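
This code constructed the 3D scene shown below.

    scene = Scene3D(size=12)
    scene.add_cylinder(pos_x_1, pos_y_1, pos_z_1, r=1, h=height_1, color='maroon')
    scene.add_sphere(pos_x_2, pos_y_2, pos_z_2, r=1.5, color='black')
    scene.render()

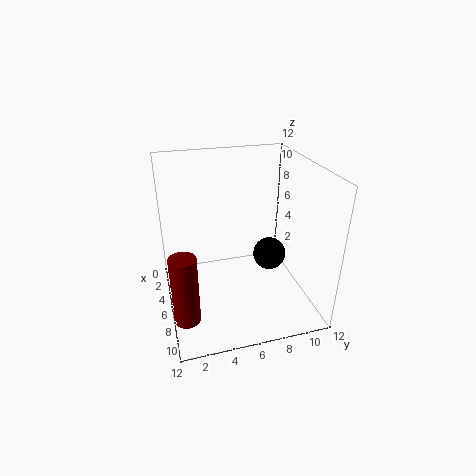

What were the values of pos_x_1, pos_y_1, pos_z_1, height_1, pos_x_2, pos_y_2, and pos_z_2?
pos_x_1 = 9.5
pos_y_1 = 1
pos_z_1 = 1.5
height_1 = 5.5
pos_x_2 = 4.5
pos_y_2 = 9.5
pos_z_2 = 3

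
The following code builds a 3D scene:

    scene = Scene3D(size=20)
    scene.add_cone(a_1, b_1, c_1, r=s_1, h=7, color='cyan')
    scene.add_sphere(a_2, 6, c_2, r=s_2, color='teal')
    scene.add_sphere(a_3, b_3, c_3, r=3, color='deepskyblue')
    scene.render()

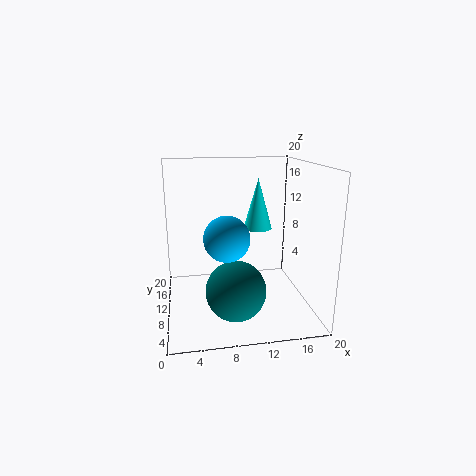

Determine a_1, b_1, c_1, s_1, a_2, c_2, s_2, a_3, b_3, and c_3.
a_1 = 13; b_1 = 11; c_1 = 11; s_1 = 2; a_2 = 9; c_2 = 4; s_2 = 4; a_3 = 8; b_3 = 7; c_3 = 11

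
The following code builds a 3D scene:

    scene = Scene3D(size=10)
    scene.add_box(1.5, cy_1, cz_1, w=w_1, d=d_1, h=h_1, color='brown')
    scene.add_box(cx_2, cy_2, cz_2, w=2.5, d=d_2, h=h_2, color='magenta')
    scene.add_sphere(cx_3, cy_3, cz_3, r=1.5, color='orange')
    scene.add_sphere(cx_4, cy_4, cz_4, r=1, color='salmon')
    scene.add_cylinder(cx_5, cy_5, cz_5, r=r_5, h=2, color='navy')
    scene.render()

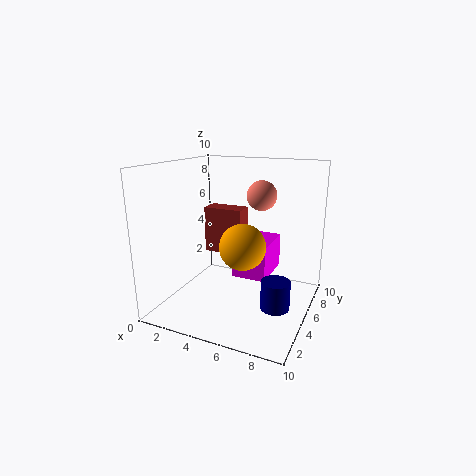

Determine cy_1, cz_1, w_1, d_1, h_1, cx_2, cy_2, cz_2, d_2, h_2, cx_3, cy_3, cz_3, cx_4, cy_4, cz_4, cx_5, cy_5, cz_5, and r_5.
cy_1 = 6.5, cz_1 = 3, w_1 = 3, d_1 = 1.5, h_1 = 3.5, cx_2 = 4.5, cy_2 = 5, cz_2 = 2, d_2 = 3.5, h_2 = 2.5, cx_3 = 6, cy_3 = 3.5, cz_3 = 5, cx_4 = 6.5, cy_4 = 5.5, cz_4 = 8, cx_5 = 8, cy_5 = 4.5, cz_5 = 0.5, r_5 = 1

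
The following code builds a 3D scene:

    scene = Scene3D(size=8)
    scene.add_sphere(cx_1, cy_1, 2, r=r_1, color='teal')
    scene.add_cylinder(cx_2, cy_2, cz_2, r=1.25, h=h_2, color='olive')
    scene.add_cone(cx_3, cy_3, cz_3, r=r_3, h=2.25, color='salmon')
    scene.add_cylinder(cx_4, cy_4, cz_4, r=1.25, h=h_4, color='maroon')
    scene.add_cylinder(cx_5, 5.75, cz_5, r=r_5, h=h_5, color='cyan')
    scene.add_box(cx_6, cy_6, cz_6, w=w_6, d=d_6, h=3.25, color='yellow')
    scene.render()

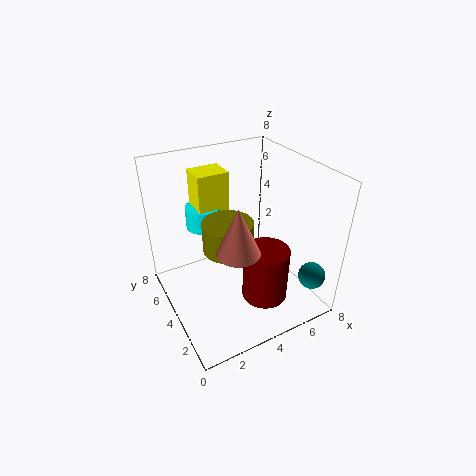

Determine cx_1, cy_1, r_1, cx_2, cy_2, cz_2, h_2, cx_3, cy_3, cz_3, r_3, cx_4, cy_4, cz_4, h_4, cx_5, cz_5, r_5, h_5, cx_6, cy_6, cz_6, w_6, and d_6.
cx_1 = 7.25
cy_1 = 1.25
r_1 = 0.75
cx_2 = 2.75
cy_2 = 2.75
cz_2 = 4.5
h_2 = 1.5
cx_3 = 2.5
cy_3 = 1.25
cz_3 = 5.25
r_3 = 1
cx_4 = 4.75
cy_4 = 2.25
cz_4 = 1
h_4 = 3
cx_5 = 2.75
cz_5 = 4.25
r_5 = 1
h_5 = 1.25
cx_6 = 2.25
cy_6 = 5
cz_6 = 4.25
w_6 = 1.75
d_6 = 1.5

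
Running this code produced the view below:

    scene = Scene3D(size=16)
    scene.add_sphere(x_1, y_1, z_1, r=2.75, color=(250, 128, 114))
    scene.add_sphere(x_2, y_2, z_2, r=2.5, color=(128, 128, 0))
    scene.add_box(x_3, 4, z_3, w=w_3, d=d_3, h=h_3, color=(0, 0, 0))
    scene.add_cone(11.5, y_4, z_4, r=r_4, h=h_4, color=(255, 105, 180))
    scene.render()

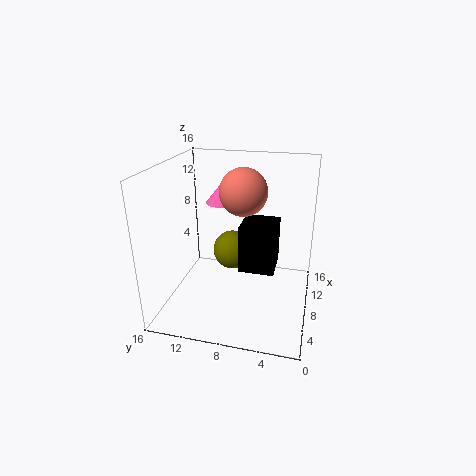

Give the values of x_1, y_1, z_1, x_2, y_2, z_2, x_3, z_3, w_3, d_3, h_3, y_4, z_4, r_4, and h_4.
x_1 = 10.5
y_1 = 8
z_1 = 12.5
x_2 = 13
y_2 = 10
z_2 = 3.75
x_3 = 9
z_3 = 3
w_3 = 4.5
d_3 = 4.25
h_3 = 5.75
y_4 = 10.75
z_4 = 10.75
r_4 = 2
h_4 = 2.5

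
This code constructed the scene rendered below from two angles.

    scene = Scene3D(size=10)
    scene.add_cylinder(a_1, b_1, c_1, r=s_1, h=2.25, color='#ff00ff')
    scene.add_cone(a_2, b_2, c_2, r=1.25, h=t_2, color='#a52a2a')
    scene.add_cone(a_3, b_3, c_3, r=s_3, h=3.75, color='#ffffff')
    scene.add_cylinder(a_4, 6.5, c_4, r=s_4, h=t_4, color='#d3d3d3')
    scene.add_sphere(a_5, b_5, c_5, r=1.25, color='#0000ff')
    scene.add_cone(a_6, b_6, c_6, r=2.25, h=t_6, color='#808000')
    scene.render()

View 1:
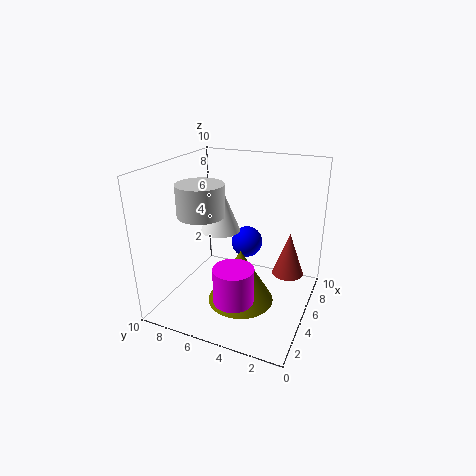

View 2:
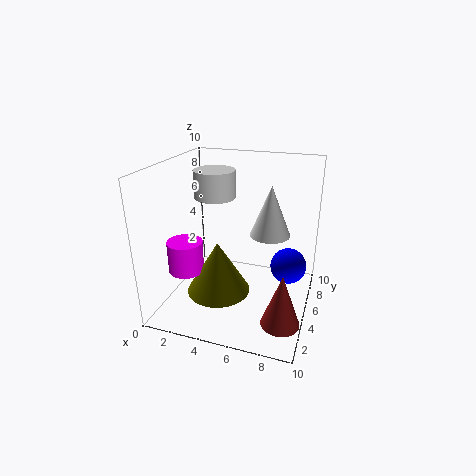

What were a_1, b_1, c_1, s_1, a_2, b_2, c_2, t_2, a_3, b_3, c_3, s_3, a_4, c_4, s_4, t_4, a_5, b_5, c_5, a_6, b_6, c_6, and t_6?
a_1 = 1.5; b_1 = 3.75; c_1 = 2.5; s_1 = 1.25; a_2 = 8.75; b_2 = 2.25; c_2 = 0.75; t_2 = 3.5; a_3 = 6.75; b_3 = 7.25; c_3 = 4.5; s_3 = 1.5; a_4 = 2.75; c_4 = 7.25; s_4 = 1.5; t_4 = 2; a_5 = 8.5; b_5 = 5.75; c_5 = 3; a_6 = 3.75; b_6 = 4.25; c_6 = 1; t_6 = 3.75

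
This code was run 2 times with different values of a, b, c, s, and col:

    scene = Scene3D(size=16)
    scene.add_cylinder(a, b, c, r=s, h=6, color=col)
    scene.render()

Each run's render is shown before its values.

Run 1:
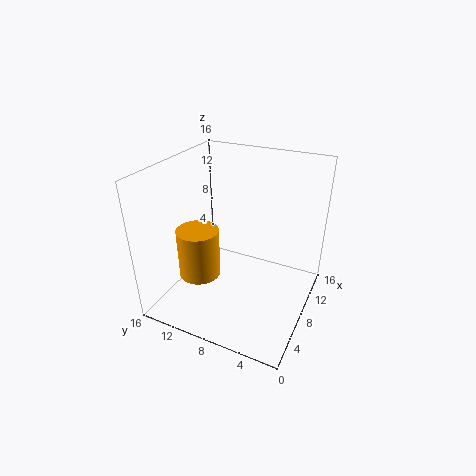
a = 7.5, b = 13, c = 2, s = 2.5, col = 'orange'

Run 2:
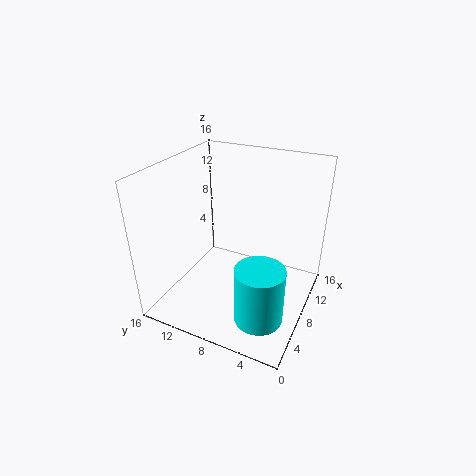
a = 3.5, b = 3.5, c = 2, s = 2.5, col = 'cyan'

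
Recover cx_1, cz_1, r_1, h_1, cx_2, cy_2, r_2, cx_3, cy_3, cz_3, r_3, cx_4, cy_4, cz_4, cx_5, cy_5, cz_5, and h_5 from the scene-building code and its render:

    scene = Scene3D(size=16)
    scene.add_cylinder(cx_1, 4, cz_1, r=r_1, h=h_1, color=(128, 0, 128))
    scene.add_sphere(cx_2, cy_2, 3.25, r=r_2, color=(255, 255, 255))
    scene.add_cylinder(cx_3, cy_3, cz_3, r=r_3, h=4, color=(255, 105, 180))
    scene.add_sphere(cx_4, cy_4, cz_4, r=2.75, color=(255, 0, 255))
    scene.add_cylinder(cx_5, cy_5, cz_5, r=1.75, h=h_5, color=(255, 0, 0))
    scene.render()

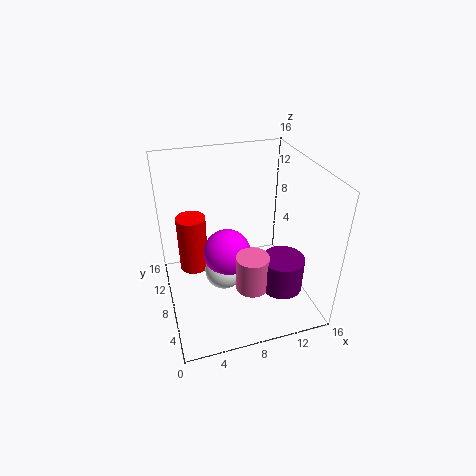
cx_1 = 11.75, cz_1 = 3.5, r_1 = 2.25, h_1 = 3.75, cx_2 = 6.5, cy_2 = 8.75, r_2 = 2.25, cx_3 = 8.5, cy_3 = 4.5, cz_3 = 3.75, r_3 = 1.75, cx_4 = 7, cy_4 = 9, cz_4 = 5.5, cx_5 = 3.5, cy_5 = 12.25, cz_5 = 2, h_5 = 7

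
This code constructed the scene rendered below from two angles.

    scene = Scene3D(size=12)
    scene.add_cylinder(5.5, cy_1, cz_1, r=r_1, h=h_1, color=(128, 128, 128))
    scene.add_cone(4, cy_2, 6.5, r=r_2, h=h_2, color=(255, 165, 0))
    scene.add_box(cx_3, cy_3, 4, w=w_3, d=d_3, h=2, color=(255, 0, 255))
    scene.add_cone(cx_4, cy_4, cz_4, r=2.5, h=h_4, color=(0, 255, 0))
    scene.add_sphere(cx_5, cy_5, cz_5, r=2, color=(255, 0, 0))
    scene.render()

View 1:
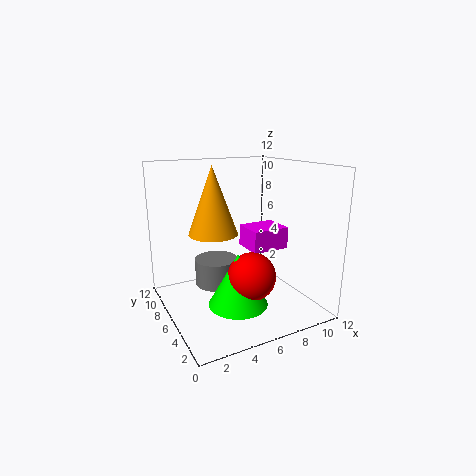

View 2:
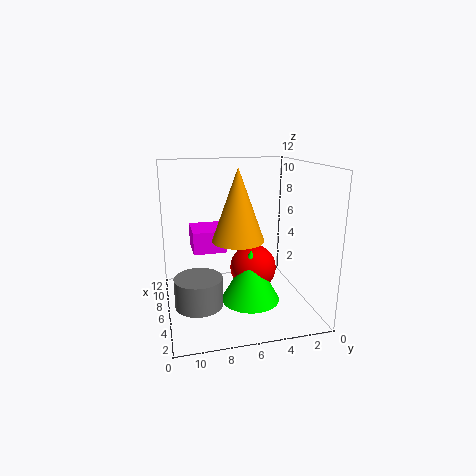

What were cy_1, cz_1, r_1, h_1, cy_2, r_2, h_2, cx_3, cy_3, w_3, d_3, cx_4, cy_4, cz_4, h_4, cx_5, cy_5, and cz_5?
cy_1 = 9.5; cz_1 = 0.5; r_1 = 2; h_1 = 2.5; cy_2 = 6.5; r_2 = 2; h_2 = 5.5; cx_3 = 8; cy_3 = 6.5; w_3 = 3.5; d_3 = 3; cx_4 = 5.5; cy_4 = 5; cz_4 = 0.5; h_4 = 4.5; cx_5 = 6.5; cy_5 = 4.5; cz_5 = 3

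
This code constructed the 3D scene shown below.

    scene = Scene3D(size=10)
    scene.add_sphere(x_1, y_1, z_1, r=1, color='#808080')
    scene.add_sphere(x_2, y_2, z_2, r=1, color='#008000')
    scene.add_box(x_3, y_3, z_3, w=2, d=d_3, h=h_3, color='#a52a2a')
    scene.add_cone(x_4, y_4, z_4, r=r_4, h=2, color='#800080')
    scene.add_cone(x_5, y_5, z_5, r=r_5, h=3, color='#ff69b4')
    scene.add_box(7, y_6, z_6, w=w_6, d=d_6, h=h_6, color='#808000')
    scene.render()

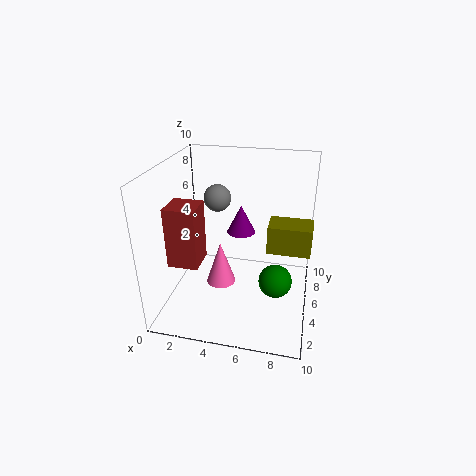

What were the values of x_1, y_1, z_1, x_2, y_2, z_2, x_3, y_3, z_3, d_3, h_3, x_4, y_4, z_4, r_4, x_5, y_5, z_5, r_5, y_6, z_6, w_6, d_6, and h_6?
x_1 = 3; y_1 = 7; z_1 = 7; x_2 = 8; y_2 = 2; z_2 = 4; x_3 = 1; y_3 = 2; z_3 = 4; d_3 = 2; h_3 = 4; x_4 = 5; y_4 = 6; z_4 = 5; r_4 = 1; x_5 = 4; y_5 = 4; z_5 = 2; r_5 = 1; y_6 = 5; z_6 = 4; w_6 = 3; d_6 = 2; h_6 = 2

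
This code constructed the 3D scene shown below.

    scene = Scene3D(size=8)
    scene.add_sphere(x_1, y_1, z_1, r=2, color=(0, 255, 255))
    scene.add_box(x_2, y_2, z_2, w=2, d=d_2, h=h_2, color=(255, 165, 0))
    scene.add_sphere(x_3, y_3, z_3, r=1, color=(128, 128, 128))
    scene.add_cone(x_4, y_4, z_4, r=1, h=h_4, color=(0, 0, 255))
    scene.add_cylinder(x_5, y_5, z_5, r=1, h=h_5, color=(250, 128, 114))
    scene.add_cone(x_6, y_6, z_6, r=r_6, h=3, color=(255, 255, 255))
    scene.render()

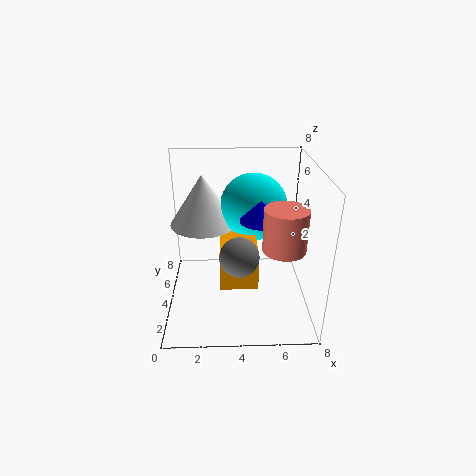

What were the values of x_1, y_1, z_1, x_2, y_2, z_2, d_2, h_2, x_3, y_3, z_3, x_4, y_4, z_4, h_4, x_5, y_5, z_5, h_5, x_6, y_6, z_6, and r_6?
x_1 = 5
y_1 = 6
z_1 = 5
x_2 = 3
y_2 = 2
z_2 = 2
d_2 = 3
h_2 = 2
x_3 = 4
y_3 = 2
z_3 = 4
x_4 = 5
y_4 = 2
z_4 = 6
h_4 = 1
x_5 = 6
y_5 = 1
z_5 = 5
h_5 = 2
x_6 = 2
y_6 = 6
z_6 = 4
r_6 = 2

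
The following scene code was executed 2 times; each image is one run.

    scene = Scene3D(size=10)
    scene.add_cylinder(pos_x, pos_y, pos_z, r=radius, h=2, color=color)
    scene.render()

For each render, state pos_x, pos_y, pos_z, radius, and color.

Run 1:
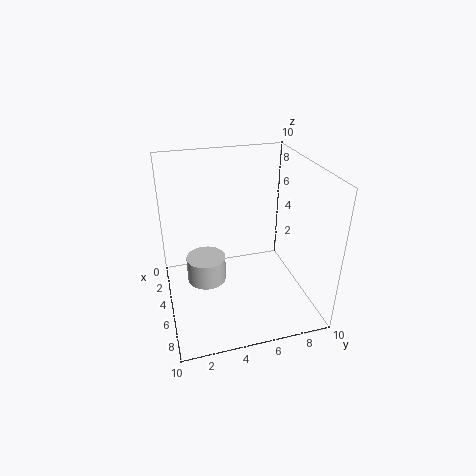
pos_x = 3; pos_y = 3; pos_z = 0.5; radius = 1.5; color = 'lightgray'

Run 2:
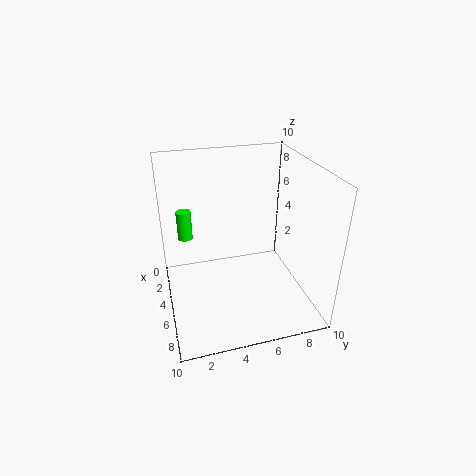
pos_x = 4; pos_y = 1.5; pos_z = 5; radius = 0.5; color = 'lime'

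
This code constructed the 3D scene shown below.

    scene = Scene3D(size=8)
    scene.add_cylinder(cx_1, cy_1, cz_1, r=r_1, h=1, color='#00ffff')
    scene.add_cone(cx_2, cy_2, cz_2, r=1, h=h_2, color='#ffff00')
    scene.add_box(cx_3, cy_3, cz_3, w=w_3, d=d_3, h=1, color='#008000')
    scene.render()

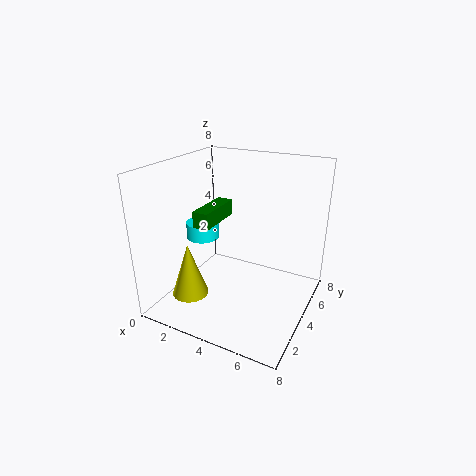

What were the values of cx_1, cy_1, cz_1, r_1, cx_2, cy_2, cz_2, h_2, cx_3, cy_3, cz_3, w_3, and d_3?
cx_1 = 1, cy_1 = 5, cz_1 = 3, r_1 = 1, cx_2 = 2, cy_2 = 2, cz_2 = 1, h_2 = 3, cx_3 = 1, cy_3 = 4, cz_3 = 4, w_3 = 1, d_3 = 3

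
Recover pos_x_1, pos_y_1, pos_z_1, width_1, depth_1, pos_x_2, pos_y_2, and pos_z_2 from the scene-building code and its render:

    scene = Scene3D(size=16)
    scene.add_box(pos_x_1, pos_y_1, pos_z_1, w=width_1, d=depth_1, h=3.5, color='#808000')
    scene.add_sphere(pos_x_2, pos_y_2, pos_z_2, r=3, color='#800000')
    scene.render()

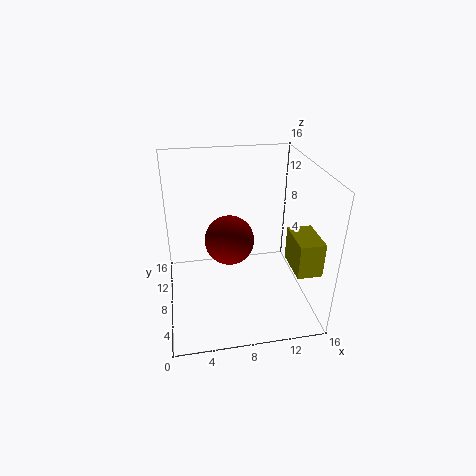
pos_x_1 = 12.5, pos_y_1 = 1, pos_z_1 = 7, width_1 = 2.5, depth_1 = 4, pos_x_2 = 7.5, pos_y_2 = 11, pos_z_2 = 6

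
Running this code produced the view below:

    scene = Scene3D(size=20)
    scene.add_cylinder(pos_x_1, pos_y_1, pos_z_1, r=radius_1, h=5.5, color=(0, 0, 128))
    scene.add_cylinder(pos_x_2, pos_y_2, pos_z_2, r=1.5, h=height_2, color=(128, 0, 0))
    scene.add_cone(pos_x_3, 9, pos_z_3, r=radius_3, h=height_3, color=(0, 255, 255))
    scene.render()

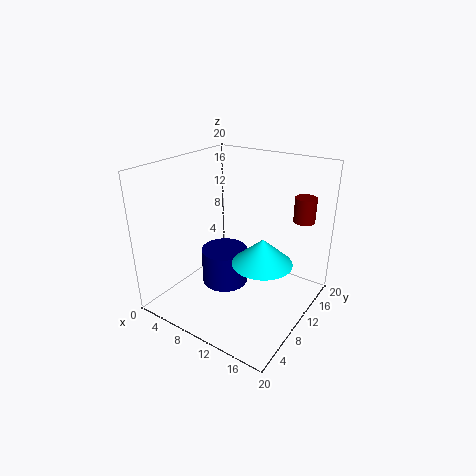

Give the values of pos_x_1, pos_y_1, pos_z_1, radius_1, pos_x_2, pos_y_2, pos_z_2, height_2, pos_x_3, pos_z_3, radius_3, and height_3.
pos_x_1 = 6.5, pos_y_1 = 11.5, pos_z_1 = 1, radius_1 = 3.5, pos_x_2 = 17, pos_y_2 = 16, pos_z_2 = 12, height_2 = 3.5, pos_x_3 = 14.5, pos_z_3 = 8, radius_3 = 4, height_3 = 3.5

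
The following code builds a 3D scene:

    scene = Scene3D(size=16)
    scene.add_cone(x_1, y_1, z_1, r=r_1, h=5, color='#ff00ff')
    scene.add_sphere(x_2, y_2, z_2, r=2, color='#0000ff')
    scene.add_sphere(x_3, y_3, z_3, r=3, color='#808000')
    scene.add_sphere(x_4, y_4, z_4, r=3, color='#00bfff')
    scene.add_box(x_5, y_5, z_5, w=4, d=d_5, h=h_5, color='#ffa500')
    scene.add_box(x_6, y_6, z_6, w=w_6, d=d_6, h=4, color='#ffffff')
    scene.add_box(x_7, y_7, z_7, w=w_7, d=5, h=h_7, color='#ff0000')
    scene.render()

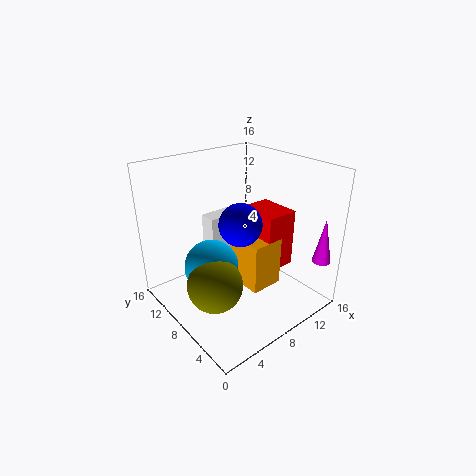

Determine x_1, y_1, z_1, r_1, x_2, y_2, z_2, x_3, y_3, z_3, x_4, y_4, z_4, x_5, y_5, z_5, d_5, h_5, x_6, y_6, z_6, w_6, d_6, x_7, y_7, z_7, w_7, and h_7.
x_1 = 14
y_1 = 1
z_1 = 6
r_1 = 1
x_2 = 5
y_2 = 4
z_2 = 12
x_3 = 4
y_3 = 7
z_3 = 4
x_4 = 5
y_4 = 9
z_4 = 5
x_5 = 9
y_5 = 6
z_5 = 1
d_5 = 5
h_5 = 6
x_6 = 6
y_6 = 10
z_6 = 6
w_6 = 4
d_6 = 2
x_7 = 11
y_7 = 6
z_7 = 3
w_7 = 4
h_7 = 7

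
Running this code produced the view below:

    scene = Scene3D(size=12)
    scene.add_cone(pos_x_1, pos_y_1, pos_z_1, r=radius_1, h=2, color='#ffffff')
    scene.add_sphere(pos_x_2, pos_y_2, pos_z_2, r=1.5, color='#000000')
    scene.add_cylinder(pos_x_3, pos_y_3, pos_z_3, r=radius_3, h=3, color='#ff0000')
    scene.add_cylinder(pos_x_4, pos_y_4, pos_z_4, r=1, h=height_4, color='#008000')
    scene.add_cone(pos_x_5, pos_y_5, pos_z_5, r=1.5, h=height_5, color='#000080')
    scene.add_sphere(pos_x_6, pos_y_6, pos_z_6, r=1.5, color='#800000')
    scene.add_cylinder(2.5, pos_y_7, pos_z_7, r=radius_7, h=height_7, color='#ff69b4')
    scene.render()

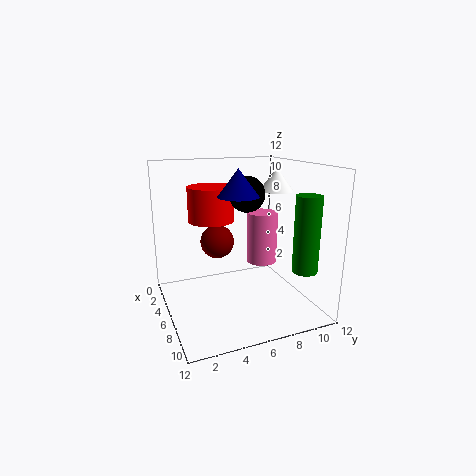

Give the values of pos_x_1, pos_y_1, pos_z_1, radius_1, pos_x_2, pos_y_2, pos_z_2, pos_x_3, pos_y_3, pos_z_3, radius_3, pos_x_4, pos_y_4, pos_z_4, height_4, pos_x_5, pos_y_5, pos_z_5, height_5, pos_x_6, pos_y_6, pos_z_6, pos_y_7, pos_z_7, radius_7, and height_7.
pos_x_1 = 5; pos_y_1 = 10; pos_z_1 = 9.5; radius_1 = 1.5; pos_x_2 = 5.5; pos_y_2 = 7; pos_z_2 = 9.5; pos_x_3 = 3.5; pos_y_3 = 4.5; pos_z_3 = 7; radius_3 = 2; pos_x_4 = 10; pos_y_4 = 10; pos_z_4 = 4; height_4 = 6; pos_x_5 = 8.5; pos_y_5 = 5; pos_z_5 = 10; height_5 = 2; pos_x_6 = 3.5; pos_y_6 = 5; pos_z_6 = 5; pos_y_7 = 10; pos_z_7 = 2; radius_7 = 1.5; height_7 = 5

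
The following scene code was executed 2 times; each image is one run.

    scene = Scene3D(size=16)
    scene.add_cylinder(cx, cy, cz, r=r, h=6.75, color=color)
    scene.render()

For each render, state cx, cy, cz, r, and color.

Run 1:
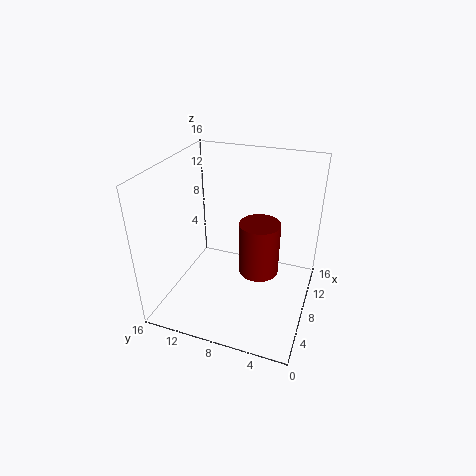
cx = 11.5; cy = 6.5; cz = 1.5; r = 2.5; color = 'maroon'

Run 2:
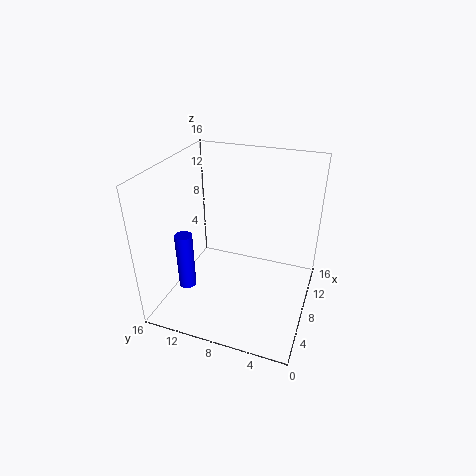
cx = 6; cy = 13.75; cz = 1.5; r = 1; color = 'blue'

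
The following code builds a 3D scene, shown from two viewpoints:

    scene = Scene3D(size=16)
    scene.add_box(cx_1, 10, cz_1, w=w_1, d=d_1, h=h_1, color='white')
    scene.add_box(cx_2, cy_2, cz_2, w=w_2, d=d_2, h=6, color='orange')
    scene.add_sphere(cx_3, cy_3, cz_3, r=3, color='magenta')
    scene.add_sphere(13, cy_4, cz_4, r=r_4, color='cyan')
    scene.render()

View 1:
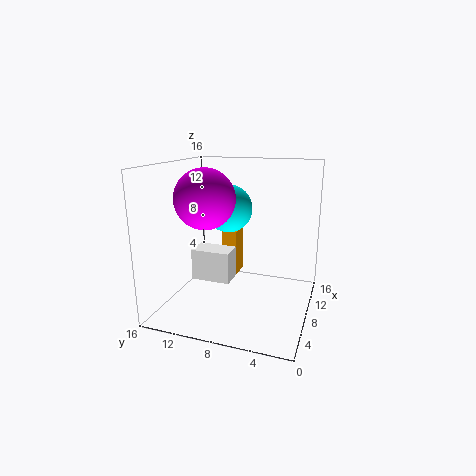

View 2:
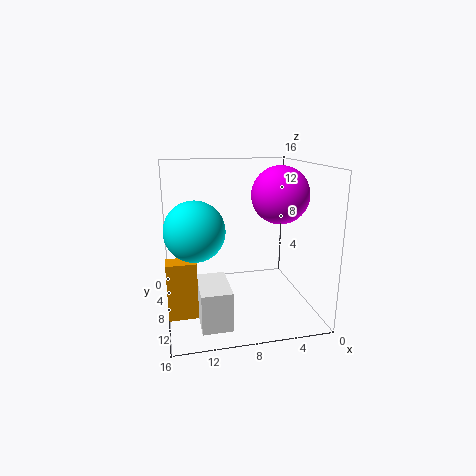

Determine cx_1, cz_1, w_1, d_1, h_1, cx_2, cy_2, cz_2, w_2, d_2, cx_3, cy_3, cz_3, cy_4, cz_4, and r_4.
cx_1 = 10, cz_1 = 1, w_1 = 3, d_1 = 5, h_1 = 4, cx_2 = 13, cy_2 = 10, cz_2 = 1, w_2 = 3, d_2 = 2, cx_3 = 4, cy_3 = 10, cz_3 = 13, cy_4 = 11, cz_4 = 10, r_4 = 3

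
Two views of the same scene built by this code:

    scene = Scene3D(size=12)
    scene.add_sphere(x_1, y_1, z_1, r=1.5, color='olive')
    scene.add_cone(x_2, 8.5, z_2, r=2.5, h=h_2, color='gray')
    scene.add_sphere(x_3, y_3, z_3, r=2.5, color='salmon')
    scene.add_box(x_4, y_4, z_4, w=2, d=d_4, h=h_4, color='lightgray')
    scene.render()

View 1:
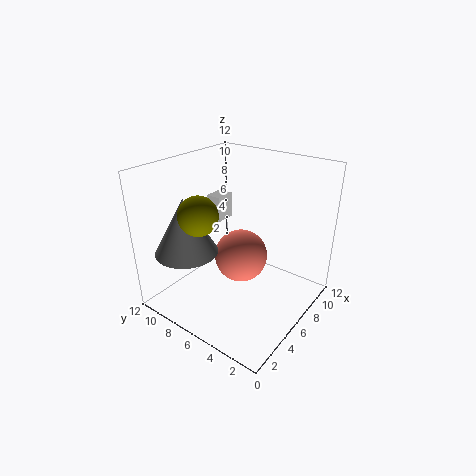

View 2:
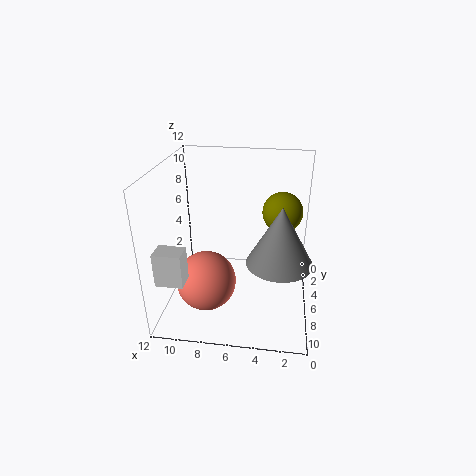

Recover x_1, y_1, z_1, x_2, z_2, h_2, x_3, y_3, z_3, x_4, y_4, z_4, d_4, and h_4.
x_1 = 2.5, y_1 = 7, z_1 = 9, x_2 = 2.5, z_2 = 5.5, h_2 = 4.5, x_3 = 8.5, y_3 = 7.5, z_3 = 2.5, x_4 = 9, y_4 = 10.5, z_4 = 5, d_4 = 1.5, h_4 = 2.5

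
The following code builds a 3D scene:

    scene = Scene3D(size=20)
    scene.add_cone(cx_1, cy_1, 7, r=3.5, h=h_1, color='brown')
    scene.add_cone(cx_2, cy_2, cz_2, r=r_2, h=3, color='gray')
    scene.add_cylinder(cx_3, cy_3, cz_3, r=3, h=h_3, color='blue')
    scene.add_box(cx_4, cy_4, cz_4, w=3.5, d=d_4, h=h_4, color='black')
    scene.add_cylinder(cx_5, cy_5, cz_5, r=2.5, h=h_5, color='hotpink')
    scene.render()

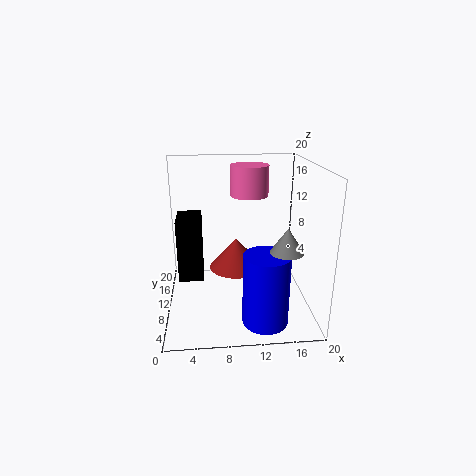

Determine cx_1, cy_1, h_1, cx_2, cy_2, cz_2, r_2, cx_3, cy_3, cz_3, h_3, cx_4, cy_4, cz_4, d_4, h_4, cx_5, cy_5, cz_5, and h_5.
cx_1 = 9.5, cy_1 = 7.5, h_1 = 4, cx_2 = 15, cy_2 = 2.5, cz_2 = 11, r_2 = 2, cx_3 = 13, cy_3 = 4, cz_3 = 0.5, h_3 = 9.5, cx_4 = 1.5, cy_4 = 10, cz_4 = 3.5, d_4 = 5.5, h_4 = 9, cx_5 = 11.5, cy_5 = 10, cz_5 = 16, h_5 = 4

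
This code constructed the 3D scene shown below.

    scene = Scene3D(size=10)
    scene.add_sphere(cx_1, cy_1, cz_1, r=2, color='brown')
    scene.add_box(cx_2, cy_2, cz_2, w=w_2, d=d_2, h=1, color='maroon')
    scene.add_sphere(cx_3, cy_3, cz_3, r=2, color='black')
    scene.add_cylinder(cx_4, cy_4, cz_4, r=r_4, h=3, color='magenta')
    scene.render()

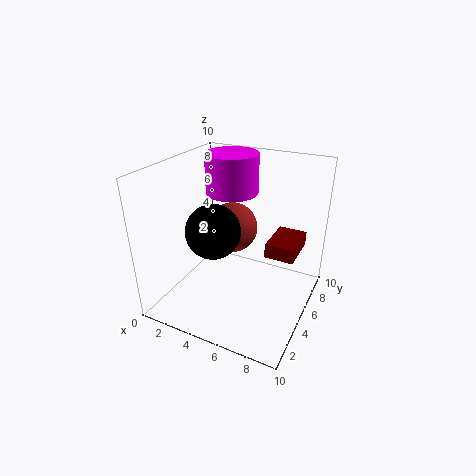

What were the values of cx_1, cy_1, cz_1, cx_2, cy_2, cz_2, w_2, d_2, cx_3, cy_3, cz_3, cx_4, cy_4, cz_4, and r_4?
cx_1 = 3, cy_1 = 8, cz_1 = 4, cx_2 = 7, cy_2 = 5, cz_2 = 4, w_2 = 2, d_2 = 3, cx_3 = 3, cy_3 = 5, cz_3 = 5, cx_4 = 3, cy_4 = 8, cz_4 = 7, r_4 = 2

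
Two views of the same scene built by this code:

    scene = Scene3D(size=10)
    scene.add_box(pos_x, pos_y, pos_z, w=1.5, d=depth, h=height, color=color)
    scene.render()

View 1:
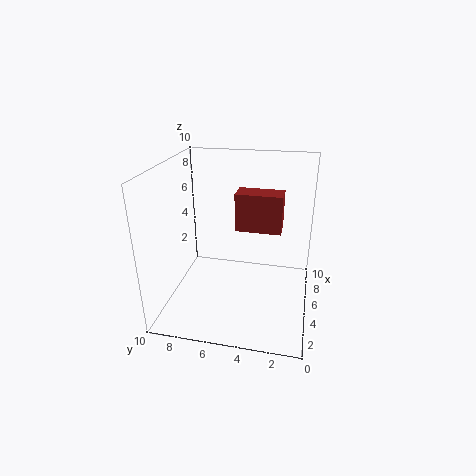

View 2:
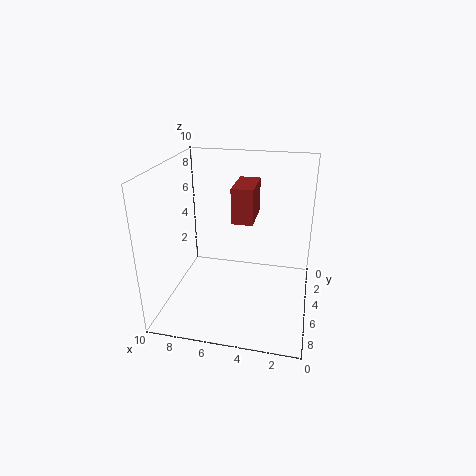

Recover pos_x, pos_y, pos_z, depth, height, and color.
pos_x = 4, pos_y = 2, pos_z = 6, depth = 3, height = 2.5, color = 'brown'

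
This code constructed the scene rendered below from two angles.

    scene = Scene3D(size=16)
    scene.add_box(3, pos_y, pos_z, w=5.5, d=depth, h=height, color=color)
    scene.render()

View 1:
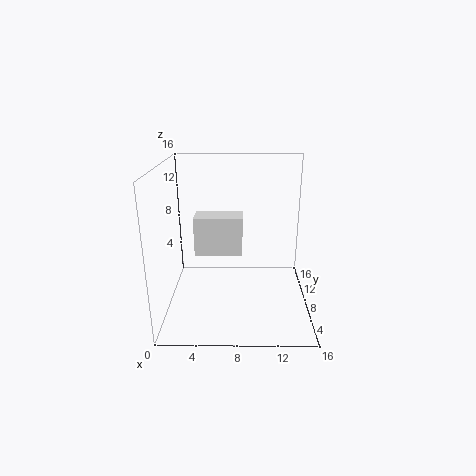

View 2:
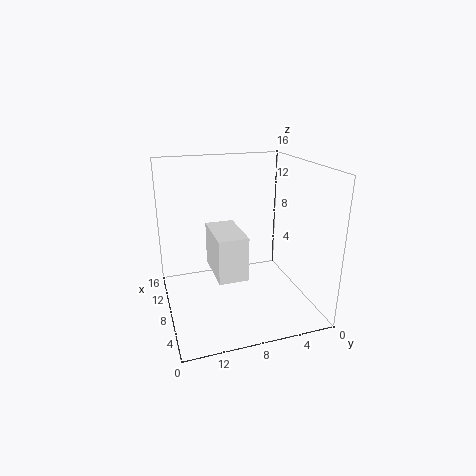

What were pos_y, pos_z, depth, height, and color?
pos_y = 8.5, pos_z = 5.5, depth = 3, height = 4.5, color = 'white'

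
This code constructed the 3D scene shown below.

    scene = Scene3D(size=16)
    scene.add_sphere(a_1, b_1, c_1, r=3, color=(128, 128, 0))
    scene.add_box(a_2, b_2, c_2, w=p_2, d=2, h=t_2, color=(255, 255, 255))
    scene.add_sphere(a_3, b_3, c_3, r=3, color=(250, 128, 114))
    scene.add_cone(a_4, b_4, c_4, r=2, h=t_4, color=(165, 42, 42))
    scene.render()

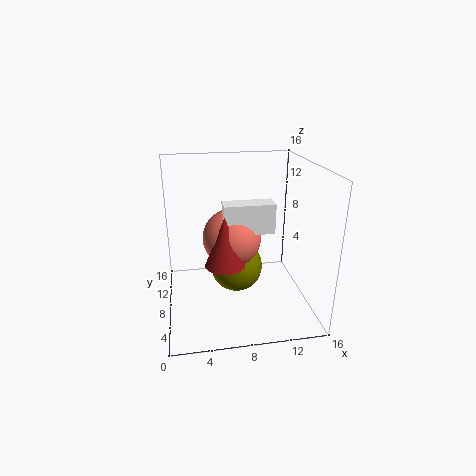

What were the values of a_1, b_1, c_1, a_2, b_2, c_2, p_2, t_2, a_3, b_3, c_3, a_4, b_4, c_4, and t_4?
a_1 = 8, b_1 = 9, c_1 = 4, a_2 = 6, b_2 = 4, c_2 = 10, p_2 = 5, t_2 = 3, a_3 = 7, b_3 = 6, c_3 = 9, a_4 = 6, b_4 = 4, c_4 = 7, t_4 = 5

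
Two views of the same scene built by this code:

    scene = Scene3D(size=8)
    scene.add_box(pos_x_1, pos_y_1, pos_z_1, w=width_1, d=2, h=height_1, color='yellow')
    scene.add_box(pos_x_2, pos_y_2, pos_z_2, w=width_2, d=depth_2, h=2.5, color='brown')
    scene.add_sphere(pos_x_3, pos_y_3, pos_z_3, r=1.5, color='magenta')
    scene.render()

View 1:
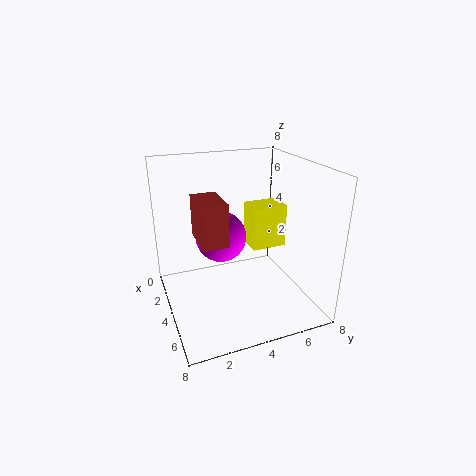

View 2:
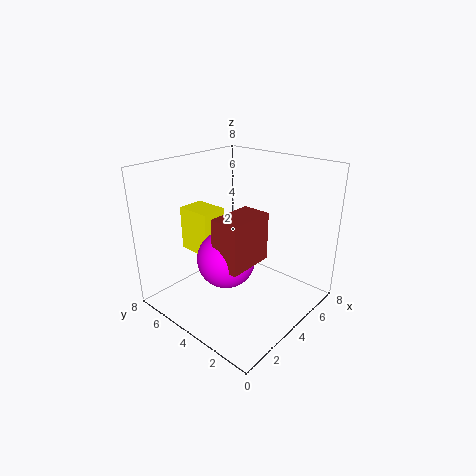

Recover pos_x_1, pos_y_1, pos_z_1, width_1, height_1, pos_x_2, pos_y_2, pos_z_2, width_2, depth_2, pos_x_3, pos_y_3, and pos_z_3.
pos_x_1 = 2.5, pos_y_1 = 5, pos_z_1 = 3, width_1 = 1.5, height_1 = 2.5, pos_x_2 = 1.5, pos_y_2 = 2, pos_z_2 = 3.5, width_2 = 2.5, depth_2 = 1.5, pos_x_3 = 2.5, pos_y_3 = 3.5, pos_z_3 = 3.5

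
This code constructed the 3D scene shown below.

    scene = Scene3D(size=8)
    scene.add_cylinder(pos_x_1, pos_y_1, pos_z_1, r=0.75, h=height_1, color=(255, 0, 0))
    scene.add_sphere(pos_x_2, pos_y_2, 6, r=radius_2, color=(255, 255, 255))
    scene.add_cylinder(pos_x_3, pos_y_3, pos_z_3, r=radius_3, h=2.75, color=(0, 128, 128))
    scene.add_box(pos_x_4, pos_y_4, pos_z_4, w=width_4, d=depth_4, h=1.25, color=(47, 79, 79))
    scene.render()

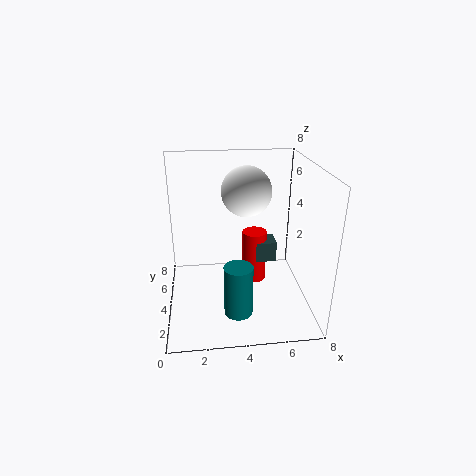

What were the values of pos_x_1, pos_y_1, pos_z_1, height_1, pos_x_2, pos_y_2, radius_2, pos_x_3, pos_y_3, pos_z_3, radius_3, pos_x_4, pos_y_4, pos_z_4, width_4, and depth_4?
pos_x_1 = 5.25; pos_y_1 = 5.75; pos_z_1 = 0.25; height_1 = 3.25; pos_x_2 = 4.75; pos_y_2 = 6; radius_2 = 1.5; pos_x_3 = 3.75; pos_y_3 = 1.75; pos_z_3 = 0.75; radius_3 = 0.75; pos_x_4 = 5.25; pos_y_4 = 5; pos_z_4 = 1.75; width_4 = 1.25; depth_4 = 1.25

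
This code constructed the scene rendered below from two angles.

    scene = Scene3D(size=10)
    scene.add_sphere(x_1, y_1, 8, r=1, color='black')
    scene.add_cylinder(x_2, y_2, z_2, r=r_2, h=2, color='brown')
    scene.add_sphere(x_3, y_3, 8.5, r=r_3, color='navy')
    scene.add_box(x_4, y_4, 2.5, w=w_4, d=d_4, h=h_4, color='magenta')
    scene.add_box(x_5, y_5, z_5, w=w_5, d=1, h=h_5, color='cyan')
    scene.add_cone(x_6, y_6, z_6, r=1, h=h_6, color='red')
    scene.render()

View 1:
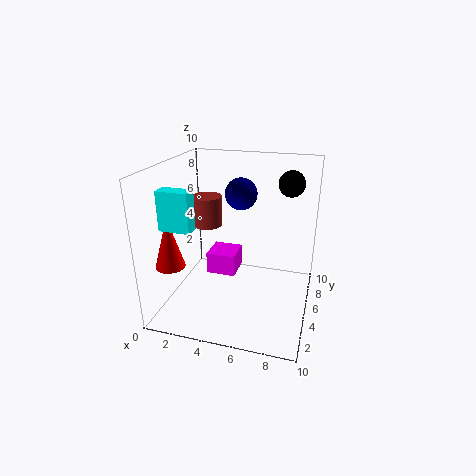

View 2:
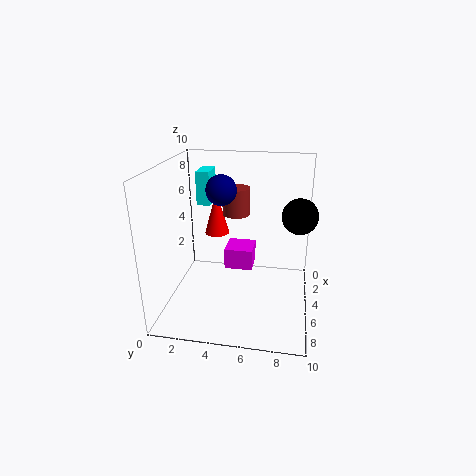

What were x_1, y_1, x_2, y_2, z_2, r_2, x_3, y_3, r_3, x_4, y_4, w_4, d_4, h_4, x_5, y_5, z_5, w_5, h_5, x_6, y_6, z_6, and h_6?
x_1 = 8
y_1 = 9
x_2 = 3
y_2 = 4.5
z_2 = 6
r_2 = 1
x_3 = 5.5
y_3 = 4
r_3 = 1
x_4 = 3
y_4 = 4
w_4 = 2
d_4 = 2
h_4 = 1.5
x_5 = 1
y_5 = 1.5
z_5 = 6.5
w_5 = 2
h_5 = 2.5
x_6 = 1
y_6 = 2.5
z_6 = 3.5
h_6 = 3.5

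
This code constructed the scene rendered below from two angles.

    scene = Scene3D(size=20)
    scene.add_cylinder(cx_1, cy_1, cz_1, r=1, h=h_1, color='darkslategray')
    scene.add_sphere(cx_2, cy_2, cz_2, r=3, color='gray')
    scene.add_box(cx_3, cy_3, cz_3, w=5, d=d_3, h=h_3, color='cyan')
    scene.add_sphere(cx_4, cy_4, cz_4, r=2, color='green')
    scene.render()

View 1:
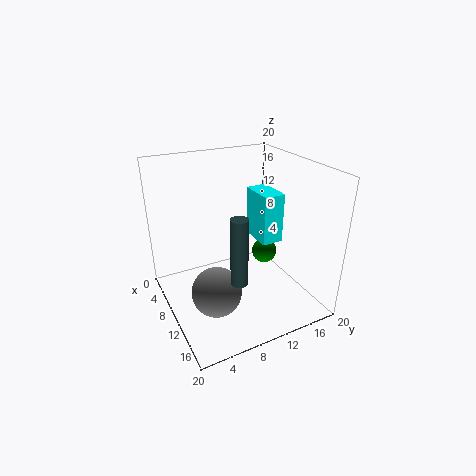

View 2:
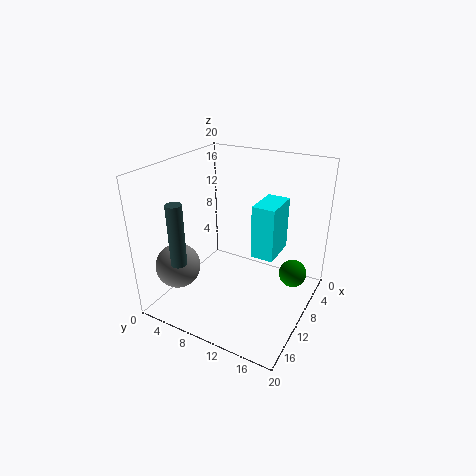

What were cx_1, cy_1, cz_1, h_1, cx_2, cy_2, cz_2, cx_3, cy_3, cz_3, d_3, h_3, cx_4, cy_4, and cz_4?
cx_1 = 18; cy_1 = 6; cz_1 = 9; h_1 = 8; cx_2 = 16; cy_2 = 4; cz_2 = 7; cx_3 = 7; cy_3 = 13; cz_3 = 9; d_3 = 3; h_3 = 7; cx_4 = 6; cy_4 = 17; cz_4 = 4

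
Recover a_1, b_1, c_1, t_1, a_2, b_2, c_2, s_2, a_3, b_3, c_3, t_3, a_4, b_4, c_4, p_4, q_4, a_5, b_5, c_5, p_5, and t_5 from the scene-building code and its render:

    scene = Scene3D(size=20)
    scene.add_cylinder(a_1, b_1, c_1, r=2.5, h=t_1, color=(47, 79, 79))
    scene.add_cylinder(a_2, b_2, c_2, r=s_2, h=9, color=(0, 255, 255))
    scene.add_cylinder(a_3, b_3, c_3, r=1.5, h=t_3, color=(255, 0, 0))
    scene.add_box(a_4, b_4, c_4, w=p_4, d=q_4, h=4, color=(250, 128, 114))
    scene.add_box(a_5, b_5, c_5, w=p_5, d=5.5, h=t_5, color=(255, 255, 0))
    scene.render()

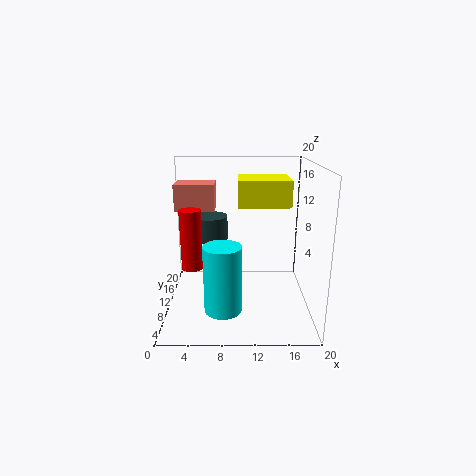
a_1 = 6; b_1 = 12.5; c_1 = 9; t_1 = 3.5; a_2 = 8; b_2 = 5.5; c_2 = 1.5; s_2 = 2.5; a_3 = 3.5; b_3 = 10; c_3 = 5.5; t_3 = 8.5; a_4 = 0.5; b_4 = 14.5; c_4 = 12.5; p_4 = 6; q_4 = 4.5; a_5 = 10; b_5 = 3; c_5 = 16; p_5 = 6; t_5 = 3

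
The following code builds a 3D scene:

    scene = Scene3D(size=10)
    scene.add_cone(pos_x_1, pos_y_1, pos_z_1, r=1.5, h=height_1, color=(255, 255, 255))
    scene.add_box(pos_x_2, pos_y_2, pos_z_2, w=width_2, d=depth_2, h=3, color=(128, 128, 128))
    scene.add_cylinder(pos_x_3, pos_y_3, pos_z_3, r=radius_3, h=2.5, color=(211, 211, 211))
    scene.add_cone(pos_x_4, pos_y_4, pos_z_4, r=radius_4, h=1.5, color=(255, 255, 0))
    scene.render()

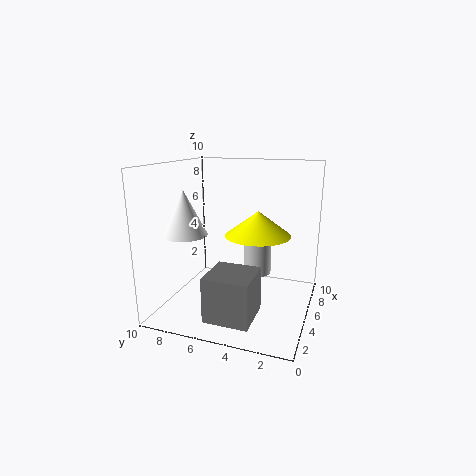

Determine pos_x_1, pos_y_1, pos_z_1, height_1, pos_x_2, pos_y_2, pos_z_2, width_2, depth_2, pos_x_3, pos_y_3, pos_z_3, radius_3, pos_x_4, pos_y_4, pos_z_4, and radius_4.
pos_x_1 = 3
pos_y_1 = 8
pos_z_1 = 5.5
height_1 = 3
pos_x_2 = 1
pos_y_2 = 3
pos_z_2 = 0.5
width_2 = 3
depth_2 = 3
pos_x_3 = 6.5
pos_y_3 = 4
pos_z_3 = 2
radius_3 = 1
pos_x_4 = 3
pos_y_4 = 3
pos_z_4 = 6
radius_4 = 2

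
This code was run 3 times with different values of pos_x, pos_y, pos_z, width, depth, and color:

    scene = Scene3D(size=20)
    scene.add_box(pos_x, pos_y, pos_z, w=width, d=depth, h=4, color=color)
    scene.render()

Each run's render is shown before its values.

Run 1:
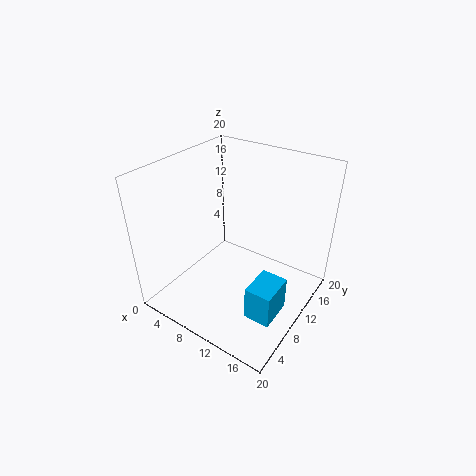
pos_x = 17
pos_y = 1
pos_z = 7
width = 3
depth = 4
color = 'deepskyblue'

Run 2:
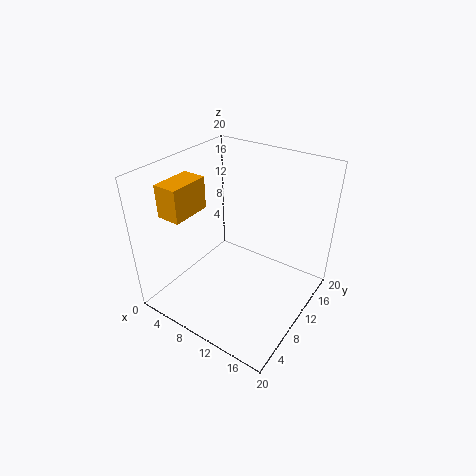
pos_x = 5
pos_y = 1
pos_z = 16
width = 3
depth = 5
color = 'orange'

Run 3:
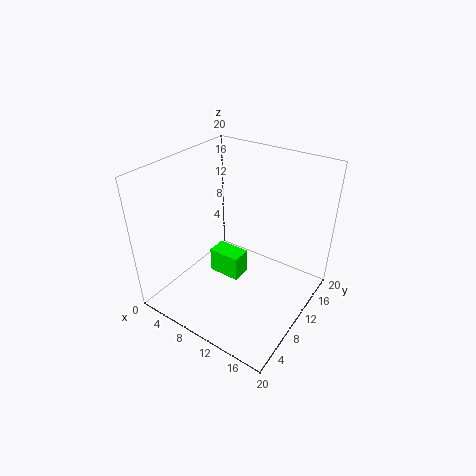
pos_x = 4
pos_y = 11
pos_z = 1
width = 5
depth = 3
color = 'lime'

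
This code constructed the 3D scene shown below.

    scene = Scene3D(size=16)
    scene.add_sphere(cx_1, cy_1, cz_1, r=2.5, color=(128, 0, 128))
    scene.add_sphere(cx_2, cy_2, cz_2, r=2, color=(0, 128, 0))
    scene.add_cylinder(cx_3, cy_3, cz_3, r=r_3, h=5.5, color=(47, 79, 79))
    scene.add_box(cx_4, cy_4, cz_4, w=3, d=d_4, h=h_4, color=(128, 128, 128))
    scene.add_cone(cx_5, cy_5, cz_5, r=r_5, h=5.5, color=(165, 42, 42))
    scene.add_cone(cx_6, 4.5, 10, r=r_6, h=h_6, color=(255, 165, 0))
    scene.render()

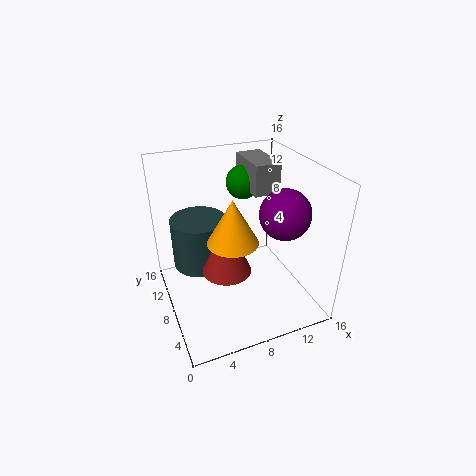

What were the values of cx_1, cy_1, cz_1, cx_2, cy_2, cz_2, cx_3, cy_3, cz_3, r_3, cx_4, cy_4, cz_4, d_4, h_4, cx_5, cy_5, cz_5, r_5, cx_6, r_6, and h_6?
cx_1 = 11; cy_1 = 3.5; cz_1 = 12.5; cx_2 = 10.5; cy_2 = 12.5; cz_2 = 12.5; cx_3 = 4; cy_3 = 9.5; cz_3 = 5; r_3 = 3; cx_4 = 10.5; cy_4 = 9; cz_4 = 12; d_4 = 5.5; h_4 = 3.5; cx_5 = 5.5; cy_5 = 5; cz_5 = 6.5; r_5 = 2.5; cx_6 = 6; r_6 = 2.5; h_6 = 4.5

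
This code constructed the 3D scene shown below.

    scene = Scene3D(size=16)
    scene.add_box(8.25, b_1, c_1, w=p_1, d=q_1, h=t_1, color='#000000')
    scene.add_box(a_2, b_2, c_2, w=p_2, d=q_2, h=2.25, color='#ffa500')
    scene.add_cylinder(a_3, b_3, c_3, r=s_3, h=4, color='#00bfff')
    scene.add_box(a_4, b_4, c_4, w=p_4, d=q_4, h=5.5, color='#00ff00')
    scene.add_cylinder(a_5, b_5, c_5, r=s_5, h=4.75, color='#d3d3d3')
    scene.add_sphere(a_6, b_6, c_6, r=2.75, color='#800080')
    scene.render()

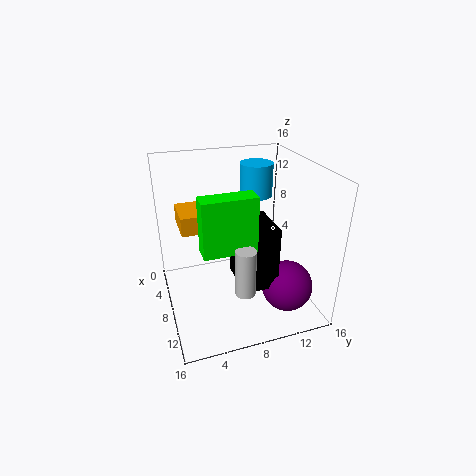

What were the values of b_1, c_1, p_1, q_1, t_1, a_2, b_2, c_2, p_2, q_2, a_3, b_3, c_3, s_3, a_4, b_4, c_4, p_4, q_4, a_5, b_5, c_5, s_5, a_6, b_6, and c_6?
b_1 = 7; c_1 = 4.25; p_1 = 4.75; q_1 = 3.75; t_1 = 6.75; a_2 = 0.25; b_2 = 2.25; c_2 = 7.5; p_2 = 4.75; q_2 = 2.75; a_3 = 3; b_3 = 12; c_3 = 10.75; s_3 = 2; a_4 = 11.25; b_4 = 3; c_4 = 9.25; p_4 = 2; q_4 = 5.25; a_5 = 14; b_5 = 6.75; c_5 = 5.25; s_5 = 1; a_6 = 12.25; b_6 = 12.25; c_6 = 3.5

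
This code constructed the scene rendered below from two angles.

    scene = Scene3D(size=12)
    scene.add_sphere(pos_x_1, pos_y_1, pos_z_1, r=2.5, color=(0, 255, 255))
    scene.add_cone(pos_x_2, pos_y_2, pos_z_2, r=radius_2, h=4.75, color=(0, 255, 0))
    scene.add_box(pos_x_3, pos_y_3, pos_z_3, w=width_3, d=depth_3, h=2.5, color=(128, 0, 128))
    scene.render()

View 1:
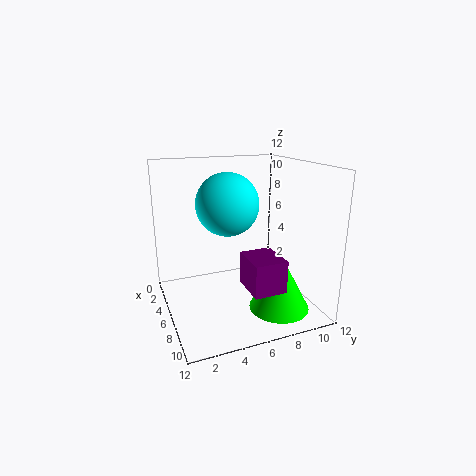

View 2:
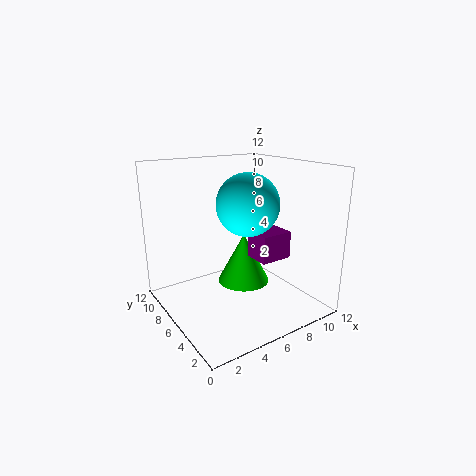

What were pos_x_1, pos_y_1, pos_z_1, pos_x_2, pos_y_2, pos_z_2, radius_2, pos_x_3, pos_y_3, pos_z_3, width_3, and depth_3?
pos_x_1 = 6.25; pos_y_1 = 5; pos_z_1 = 9; pos_x_2 = 8.5; pos_y_2 = 8.75; pos_z_2 = 0.25; radius_2 = 2.5; pos_x_3 = 8.25; pos_y_3 = 5.25; pos_z_3 = 3.25; width_3 = 3; depth_3 = 2.5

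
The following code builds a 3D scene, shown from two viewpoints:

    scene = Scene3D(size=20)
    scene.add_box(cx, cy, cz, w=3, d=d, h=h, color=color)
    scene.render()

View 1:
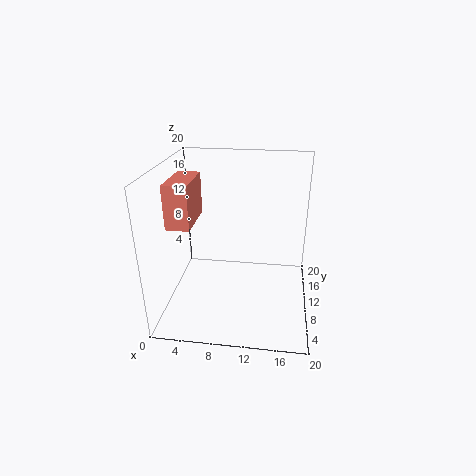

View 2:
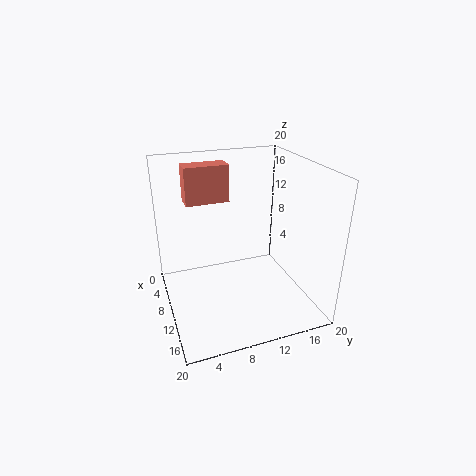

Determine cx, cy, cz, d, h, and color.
cx = 2, cy = 4, cz = 13.5, d = 6.5, h = 5.5, color = 'salmon'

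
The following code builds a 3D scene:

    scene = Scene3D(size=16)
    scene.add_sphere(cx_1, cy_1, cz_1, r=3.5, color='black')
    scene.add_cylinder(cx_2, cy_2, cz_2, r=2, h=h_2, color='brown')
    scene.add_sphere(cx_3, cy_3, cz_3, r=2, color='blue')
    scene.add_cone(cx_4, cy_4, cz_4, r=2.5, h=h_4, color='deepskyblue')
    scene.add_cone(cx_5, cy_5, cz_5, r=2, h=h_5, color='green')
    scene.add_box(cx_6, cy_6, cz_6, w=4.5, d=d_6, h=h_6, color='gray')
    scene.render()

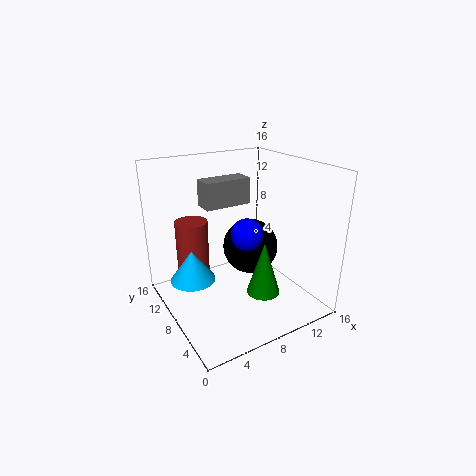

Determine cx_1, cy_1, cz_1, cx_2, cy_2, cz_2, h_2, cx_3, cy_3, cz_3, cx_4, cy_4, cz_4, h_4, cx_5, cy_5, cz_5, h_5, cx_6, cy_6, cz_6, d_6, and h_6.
cx_1 = 12, cy_1 = 11.5, cz_1 = 4.5, cx_2 = 5, cy_2 = 14, cz_2 = 0.5, h_2 = 8, cx_3 = 10.5, cy_3 = 10, cz_3 = 7, cx_4 = 3, cy_4 = 9.5, cz_4 = 3.5, h_4 = 3.5, cx_5 = 11, cy_5 = 7, cz_5 = 0.5, h_5 = 6.5, cx_6 = 3, cy_6 = 5, cz_6 = 13, d_6 = 2, h_6 = 2.5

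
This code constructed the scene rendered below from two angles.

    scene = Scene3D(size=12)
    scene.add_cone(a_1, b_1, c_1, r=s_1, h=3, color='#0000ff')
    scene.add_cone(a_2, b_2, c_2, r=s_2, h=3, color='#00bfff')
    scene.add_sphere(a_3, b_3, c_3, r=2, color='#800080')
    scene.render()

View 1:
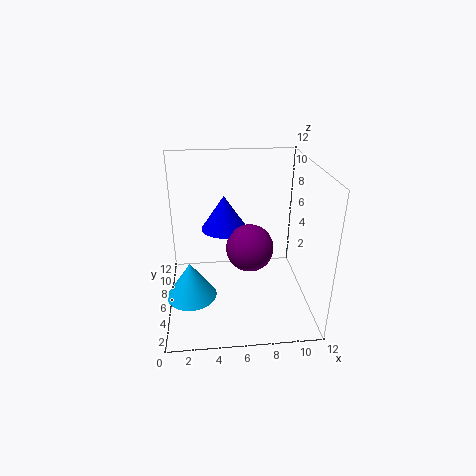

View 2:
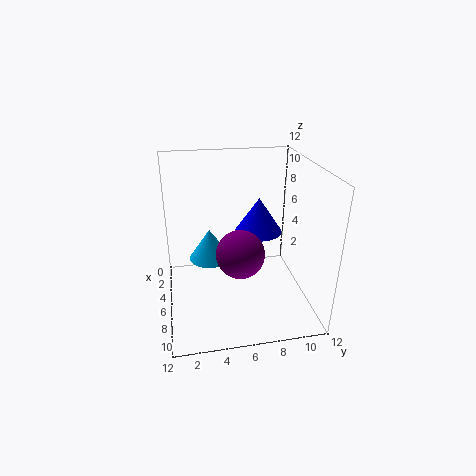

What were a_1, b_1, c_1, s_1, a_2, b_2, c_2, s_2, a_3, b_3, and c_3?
a_1 = 5; b_1 = 8; c_1 = 6; s_1 = 2; a_2 = 2; b_2 = 4; c_2 = 2; s_2 = 2; a_3 = 7; b_3 = 6; c_3 = 5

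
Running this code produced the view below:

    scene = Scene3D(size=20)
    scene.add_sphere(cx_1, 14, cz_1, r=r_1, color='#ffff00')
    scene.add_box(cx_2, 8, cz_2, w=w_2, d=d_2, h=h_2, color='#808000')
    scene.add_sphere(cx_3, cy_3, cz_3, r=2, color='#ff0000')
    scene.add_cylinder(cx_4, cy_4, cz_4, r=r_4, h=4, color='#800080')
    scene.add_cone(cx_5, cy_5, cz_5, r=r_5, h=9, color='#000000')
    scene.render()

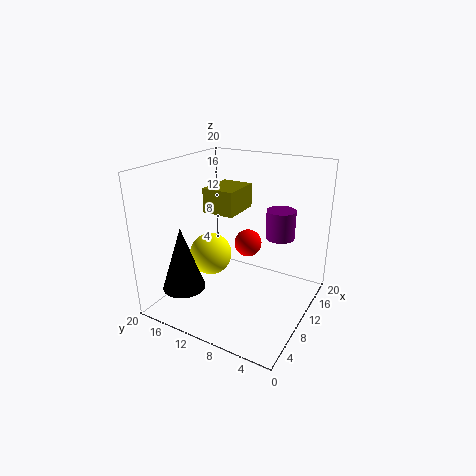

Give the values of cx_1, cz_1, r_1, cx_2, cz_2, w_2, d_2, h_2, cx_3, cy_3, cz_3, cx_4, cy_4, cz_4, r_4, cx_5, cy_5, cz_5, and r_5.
cx_1 = 9
cz_1 = 7
r_1 = 3
cx_2 = 5
cz_2 = 15
w_2 = 5
d_2 = 4
h_2 = 3
cx_3 = 13
cy_3 = 10
cz_3 = 8
cx_4 = 13
cy_4 = 5
cz_4 = 10
r_4 = 2
cx_5 = 5
cy_5 = 16
cz_5 = 3
r_5 = 3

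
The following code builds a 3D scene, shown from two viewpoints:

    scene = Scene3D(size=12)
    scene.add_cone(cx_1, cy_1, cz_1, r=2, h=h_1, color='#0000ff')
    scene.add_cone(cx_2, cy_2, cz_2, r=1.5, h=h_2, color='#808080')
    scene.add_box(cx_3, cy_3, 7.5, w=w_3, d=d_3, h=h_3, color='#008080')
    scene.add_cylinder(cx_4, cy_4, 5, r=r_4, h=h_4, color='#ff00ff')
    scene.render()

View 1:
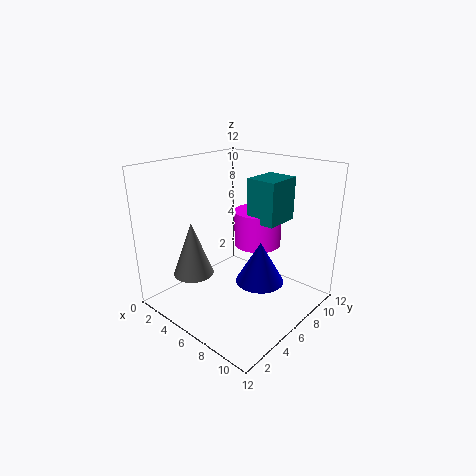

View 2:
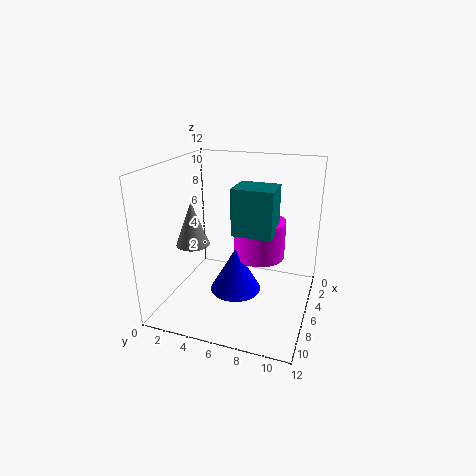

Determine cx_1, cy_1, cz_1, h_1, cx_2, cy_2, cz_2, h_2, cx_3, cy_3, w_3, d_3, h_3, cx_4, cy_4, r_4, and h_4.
cx_1 = 8
cy_1 = 6.5
cz_1 = 2.5
h_1 = 3.5
cx_2 = 5.5
cy_2 = 1.5
cz_2 = 4.5
h_2 = 4
cx_3 = 6.5
cy_3 = 6.5
w_3 = 2.5
d_3 = 3
h_3 = 3.5
cx_4 = 6.5
cy_4 = 8
r_4 = 2
h_4 = 3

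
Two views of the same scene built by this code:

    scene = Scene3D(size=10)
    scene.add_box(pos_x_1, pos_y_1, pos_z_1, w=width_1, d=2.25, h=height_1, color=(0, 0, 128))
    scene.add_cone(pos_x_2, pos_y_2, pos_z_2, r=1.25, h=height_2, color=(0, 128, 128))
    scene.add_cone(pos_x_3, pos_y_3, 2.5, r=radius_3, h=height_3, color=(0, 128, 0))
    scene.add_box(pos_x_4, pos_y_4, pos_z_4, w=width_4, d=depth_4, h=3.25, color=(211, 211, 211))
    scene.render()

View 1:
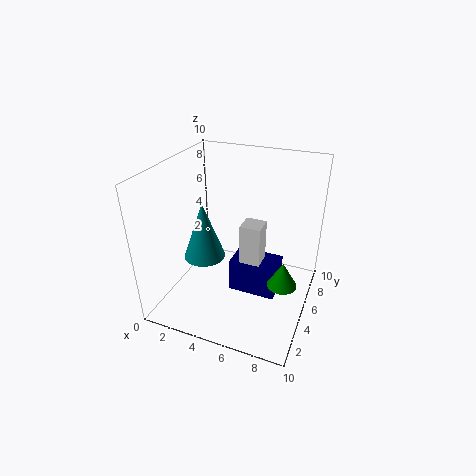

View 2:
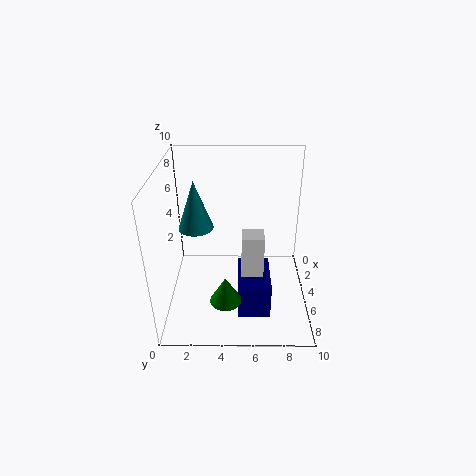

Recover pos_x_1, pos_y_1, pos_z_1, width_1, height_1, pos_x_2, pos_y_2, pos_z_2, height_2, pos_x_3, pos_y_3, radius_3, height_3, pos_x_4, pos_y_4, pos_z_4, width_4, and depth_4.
pos_x_1 = 4.25, pos_y_1 = 5, pos_z_1 = 0.25, width_1 = 3.5, height_1 = 2.5, pos_x_2 = 4, pos_y_2 = 2, pos_z_2 = 5.25, height_2 = 3.5, pos_x_3 = 8.5, pos_y_3 = 4.25, radius_3 = 1, height_3 = 1.75, pos_x_4 = 5, pos_y_4 = 5.25, pos_z_4 = 2.5, width_4 = 1.5, depth_4 = 1.5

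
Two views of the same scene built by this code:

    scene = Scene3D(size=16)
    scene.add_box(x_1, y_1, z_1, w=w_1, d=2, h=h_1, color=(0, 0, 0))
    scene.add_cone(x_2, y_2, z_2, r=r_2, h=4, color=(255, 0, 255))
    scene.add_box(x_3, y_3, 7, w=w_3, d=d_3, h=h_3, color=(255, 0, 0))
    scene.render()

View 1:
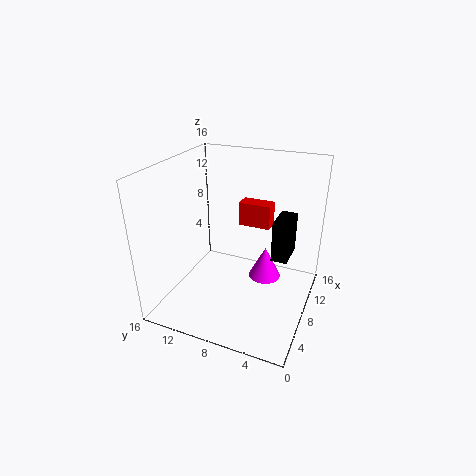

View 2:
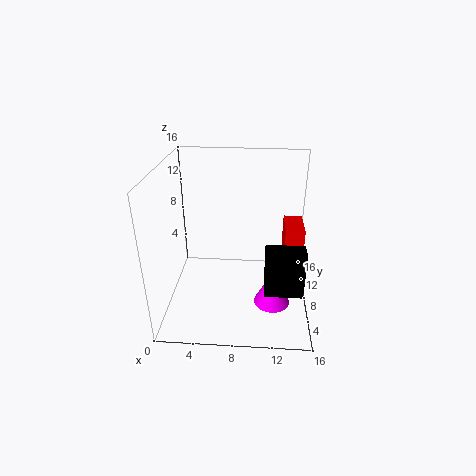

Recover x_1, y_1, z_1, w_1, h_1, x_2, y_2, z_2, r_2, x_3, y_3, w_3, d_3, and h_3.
x_1 = 11, y_1 = 3, z_1 = 4, w_1 = 4, h_1 = 5, x_2 = 12, y_2 = 6, z_2 = 1, r_2 = 2, x_3 = 13, y_3 = 6, w_3 = 2, d_3 = 4, h_3 = 3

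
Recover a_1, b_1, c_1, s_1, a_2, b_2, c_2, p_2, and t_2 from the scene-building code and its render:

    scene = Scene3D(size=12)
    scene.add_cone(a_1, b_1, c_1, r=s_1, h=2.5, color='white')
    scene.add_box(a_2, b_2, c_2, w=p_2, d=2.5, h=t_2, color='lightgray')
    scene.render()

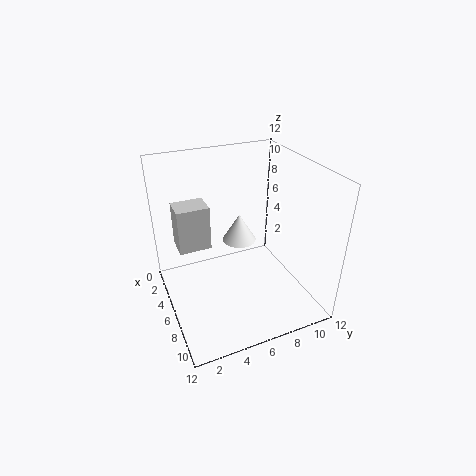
a_1 = 4; b_1 = 7; c_1 = 4.5; s_1 = 1.5; a_2 = 4.5; b_2 = 1; c_2 = 6; p_2 = 2; t_2 = 3.5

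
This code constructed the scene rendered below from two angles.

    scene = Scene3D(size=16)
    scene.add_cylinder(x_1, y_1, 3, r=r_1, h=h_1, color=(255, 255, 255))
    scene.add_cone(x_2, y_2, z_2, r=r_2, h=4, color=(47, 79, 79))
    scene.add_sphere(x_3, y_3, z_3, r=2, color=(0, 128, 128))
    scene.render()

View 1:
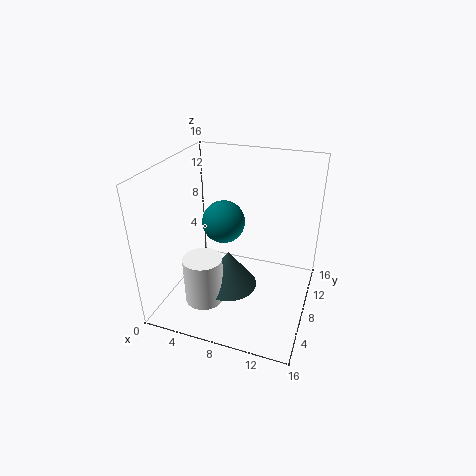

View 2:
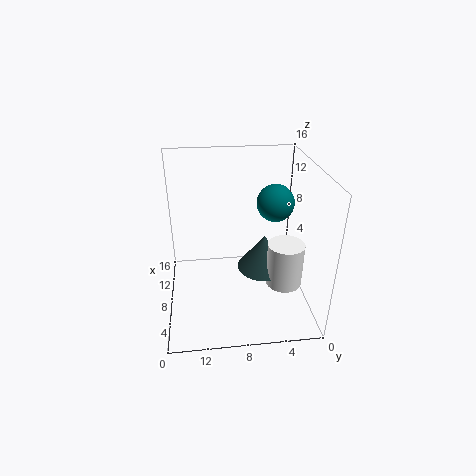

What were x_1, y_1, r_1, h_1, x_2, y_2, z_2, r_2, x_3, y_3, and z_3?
x_1 = 6; y_1 = 3; r_1 = 2; h_1 = 5; x_2 = 8; y_2 = 5; z_2 = 4; r_2 = 3; x_3 = 8; y_3 = 4; z_3 = 12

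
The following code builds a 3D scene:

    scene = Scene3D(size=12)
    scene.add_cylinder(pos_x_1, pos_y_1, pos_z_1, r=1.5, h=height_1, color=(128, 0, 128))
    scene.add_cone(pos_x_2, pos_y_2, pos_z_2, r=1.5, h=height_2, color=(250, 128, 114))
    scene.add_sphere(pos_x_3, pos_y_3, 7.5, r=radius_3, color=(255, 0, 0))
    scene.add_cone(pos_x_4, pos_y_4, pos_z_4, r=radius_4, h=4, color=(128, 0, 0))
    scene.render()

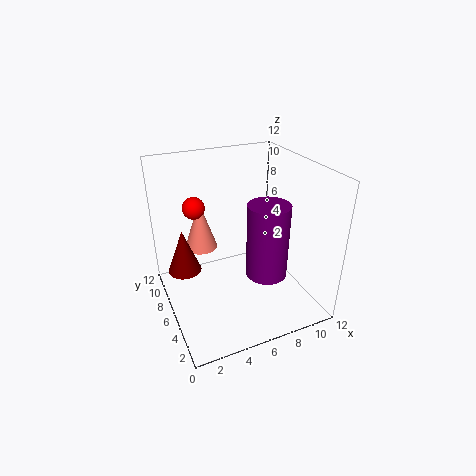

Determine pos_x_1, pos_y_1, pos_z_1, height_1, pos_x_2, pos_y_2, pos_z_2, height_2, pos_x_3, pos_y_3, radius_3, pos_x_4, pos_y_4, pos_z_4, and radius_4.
pos_x_1 = 6.5
pos_y_1 = 2
pos_z_1 = 5
height_1 = 5.5
pos_x_2 = 4
pos_y_2 = 10
pos_z_2 = 3.5
height_2 = 4.5
pos_x_3 = 3.5
pos_y_3 = 10
radius_3 = 1
pos_x_4 = 2
pos_y_4 = 9
pos_z_4 = 2
radius_4 = 1.5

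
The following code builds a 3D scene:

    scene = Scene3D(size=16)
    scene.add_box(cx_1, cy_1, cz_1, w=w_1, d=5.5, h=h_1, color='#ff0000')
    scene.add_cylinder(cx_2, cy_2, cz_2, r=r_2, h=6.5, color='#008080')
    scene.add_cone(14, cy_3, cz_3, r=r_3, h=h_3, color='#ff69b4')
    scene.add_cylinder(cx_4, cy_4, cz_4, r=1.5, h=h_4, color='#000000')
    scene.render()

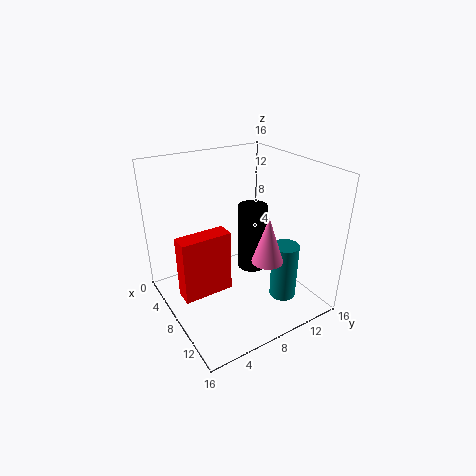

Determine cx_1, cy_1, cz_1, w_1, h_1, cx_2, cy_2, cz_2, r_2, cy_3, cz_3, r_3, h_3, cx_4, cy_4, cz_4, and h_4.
cx_1 = 7, cy_1 = 1, cz_1 = 2.5, w_1 = 2, h_1 = 7, cx_2 = 11.5, cy_2 = 12, cz_2 = 1, r_2 = 1.5, cy_3 = 7.5, cz_3 = 8.5, r_3 = 1.5, h_3 = 4.5, cx_4 = 10, cy_4 = 8.5, cz_4 = 5.5, h_4 = 7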